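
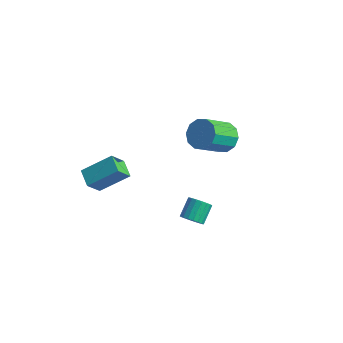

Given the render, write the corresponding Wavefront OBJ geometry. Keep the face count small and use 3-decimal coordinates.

v 3.916 -2.082 -2.223
v 4.223 -2.36 -1.774
v 4.052 -1.475 -1.109
v 3.744 -1.198 -1.557
v 4.418 -2.223 -1.906
v 4.246 -1.339 -1.241
v 4.513 -2.059 -2.1
v 4.341 -1.174 -1.435
v 4.49 -1.899 -2.318
v 4.318 -1.015 -1.653
v 4.353 -1.776 -2.518
v 4.181 -0.891 -1.852
v 4.13 -1.713 -2.658
v 3.958 -0.828 -1.993
v 3.864 -1.724 -2.713
v 3.692 -0.839 -2.048
v 3.608 -1.805 -2.671
v 3.437 -0.92 -2.006
v 3.414 -1.941 -2.539
v 3.242 -1.057 -1.874
v 3.319 -2.106 -2.345
v 3.147 -1.221 -1.68
v 3.342 -2.265 -2.127
v 3.17 -1.381 -1.462
v 3.479 -2.389 -1.928
v 3.307 -1.504 -1.262
v 3.702 -2.452 -1.787
v 3.53 -1.567 -1.122
v 3.968 -2.441 -1.732
v 3.796 -1.556 -1.067
v -1.452 -3.803 -0.269
v -0.423 -2.72 0.698
v -1.339 -3.043 -1.242
v -0.311 -1.959 -0.275
v -0.649 -4.301 -0.565
v 0.379 -3.217 0.402
v -0.537 -3.54 -1.538
v 0.492 -2.457 -0.571
v 1.819 3.242 -1.164
v 2.683 2.997 -1.218
v 2.345 1.533 0.01
v 1.481 1.778 0.064
v 2.633 3.36 -0.799
v 2.295 1.896 0.429
v 2.272 3.677 -0.52
v 1.934 2.214 0.708
v 1.738 3.829 -0.487
v 1.4 2.365 0.741
v 1.235 3.756 -0.712
v 0.897 2.292 0.516
v 0.955 3.487 -1.11
v 0.617 2.023 0.118
v 1.005 3.124 -1.529
v 0.667 1.66 -0.301
v 1.366 2.806 -1.808
v 1.028 1.343 -0.58
v 1.9 2.655 -1.841
v 1.562 1.191 -0.613
v 2.403 2.728 -1.616
v 2.065 1.264 -0.388
f 2 1 5
f 2 5 3
f 3 5 6
f 3 6 4
f 5 1 7
f 5 7 6
f 6 7 8
f 6 8 4
f 7 1 9
f 7 9 8
f 8 9 10
f 8 10 4
f 9 1 11
f 9 11 10
f 10 11 12
f 10 12 4
f 11 1 13
f 11 13 12
f 12 13 14
f 12 14 4
f 13 1 15
f 13 15 14
f 14 15 16
f 14 16 4
f 15 1 17
f 15 17 16
f 16 17 18
f 16 18 4
f 17 1 19
f 17 19 18
f 18 19 20
f 18 20 4
f 19 1 21
f 19 21 20
f 20 21 22
f 20 22 4
f 21 1 23
f 21 23 22
f 22 23 24
f 22 24 4
f 23 1 25
f 23 25 24
f 24 25 26
f 24 26 4
f 25 1 27
f 25 27 26
f 26 27 28
f 26 28 4
f 27 1 29
f 27 29 28
f 28 29 30
f 28 30 4
f 29 1 2
f 29 2 30
f 30 2 3
f 30 3 4
f 32 34 31
f 35 32 31
f 31 34 33
f 33 35 31
f 32 38 34
f 36 32 35
f 36 38 32
f 34 38 33
f 37 35 33
f 33 38 37
f 37 36 35
f 38 36 37
f 40 39 43
f 40 43 41
f 41 43 44
f 41 44 42
f 43 39 45
f 43 45 44
f 44 45 46
f 44 46 42
f 45 39 47
f 45 47 46
f 46 47 48
f 46 48 42
f 47 39 49
f 47 49 48
f 48 49 50
f 48 50 42
f 49 39 51
f 49 51 50
f 50 51 52
f 50 52 42
f 51 39 53
f 51 53 52
f 52 53 54
f 52 54 42
f 53 39 55
f 53 55 54
f 54 55 56
f 54 56 42
f 55 39 57
f 55 57 56
f 56 57 58
f 56 58 42
f 57 39 59
f 57 59 58
f 58 59 60
f 58 60 42
f 59 39 40
f 59 40 60
f 60 40 41
f 60 41 42



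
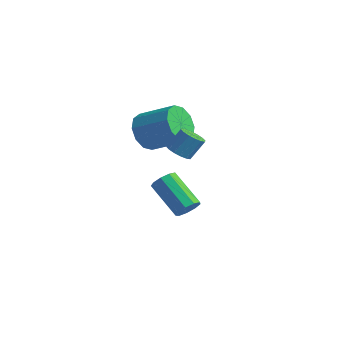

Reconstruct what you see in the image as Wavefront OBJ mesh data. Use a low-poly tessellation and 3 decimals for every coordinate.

v 2.416 3.922 -3.618
v 2.778 3.879 -3.116
v 1.246 4.015 -2
v 0.884 4.058 -2.502
v 2.732 4.286 -3.228
v 1.2 4.422 -2.112
v 2.539 4.522 -3.522
v 1.007 4.658 -2.406
v 2.288 4.478 -3.861
v 0.756 4.614 -2.745
v 2.097 4.173 -4.086
v 0.565 4.309 -2.971
v 2.055 3.751 -4.092
v 0.523 3.887 -2.977
v 2.182 3.409 -3.876
v 0.65 3.545 -2.761
v 2.419 3.307 -3.539
v 0.887 3.443 -2.424
v 2.654 3.493 -3.239
v 1.122 3.628 -2.123
v 3.684 1.968 1.032
v 4.239 1.825 0.946
v 4.512 2.369 1.802
v 3.956 2.512 1.888
v 4.201 2.081 0.795
v 4.473 2.626 1.65
v 4.024 2.307 0.708
v 4.296 2.852 1.563
v 3.755 2.442 0.707
v 4.028 2.987 1.562
v 3.468 2.45 0.794
v 3.741 2.995 1.649
v 3.238 2.329 0.944
v 3.511 2.874 1.8
v 3.128 2.111 1.118
v 3.401 2.655 1.974
v 3.167 1.854 1.27
v 3.439 2.399 2.125
v 3.344 1.628 1.357
v 3.616 2.173 2.212
v 3.612 1.493 1.358
v 3.885 2.038 2.213
v 3.899 1.485 1.271
v 4.172 2.03 2.126
v 4.129 1.606 1.12
v 4.402 2.151 1.976
v 1.285 2.601 1.065
v 1.596 2.994 0.258
v 3.046 3.511 1.068
v 2.735 3.119 1.875
v 1.288 3.4 0.55
v 2.738 3.917 1.361
v 0.979 3.5 1.039
v 2.429 4.017 1.85
v 0.787 3.258 1.537
v 2.237 3.775 2.348
v 0.785 2.764 1.856
v 2.235 3.281 2.666
v 0.974 2.209 1.872
v 2.424 2.726 2.682
v 1.282 1.803 1.579
v 2.732 2.32 2.39
v 1.591 1.703 1.09
v 3.041 2.22 1.901
v 1.783 1.945 0.592
v 3.233 2.462 1.403
v 1.785 2.439 0.274
v 3.235 2.956 1.084
f 2 1 5
f 2 5 3
f 3 5 6
f 3 6 4
f 5 1 7
f 5 7 6
f 6 7 8
f 6 8 4
f 7 1 9
f 7 9 8
f 8 9 10
f 8 10 4
f 9 1 11
f 9 11 10
f 10 11 12
f 10 12 4
f 11 1 13
f 11 13 12
f 12 13 14
f 12 14 4
f 13 1 15
f 13 15 14
f 14 15 16
f 14 16 4
f 15 1 17
f 15 17 16
f 16 17 18
f 16 18 4
f 17 1 19
f 17 19 18
f 18 19 20
f 18 20 4
f 19 1 2
f 19 2 20
f 20 2 3
f 20 3 4
f 22 21 25
f 22 25 23
f 23 25 26
f 23 26 24
f 25 21 27
f 25 27 26
f 26 27 28
f 26 28 24
f 27 21 29
f 27 29 28
f 28 29 30
f 28 30 24
f 29 21 31
f 29 31 30
f 30 31 32
f 30 32 24
f 31 21 33
f 31 33 32
f 32 33 34
f 32 34 24
f 33 21 35
f 33 35 34
f 34 35 36
f 34 36 24
f 35 21 37
f 35 37 36
f 36 37 38
f 36 38 24
f 37 21 39
f 37 39 38
f 38 39 40
f 38 40 24
f 39 21 41
f 39 41 40
f 40 41 42
f 40 42 24
f 41 21 43
f 41 43 42
f 42 43 44
f 42 44 24
f 43 21 45
f 43 45 44
f 44 45 46
f 44 46 24
f 45 21 22
f 45 22 46
f 46 22 23
f 46 23 24
f 48 47 51
f 48 51 49
f 49 51 52
f 49 52 50
f 51 47 53
f 51 53 52
f 52 53 54
f 52 54 50
f 53 47 55
f 53 55 54
f 54 55 56
f 54 56 50
f 55 47 57
f 55 57 56
f 56 57 58
f 56 58 50
f 57 47 59
f 57 59 58
f 58 59 60
f 58 60 50
f 59 47 61
f 59 61 60
f 60 61 62
f 60 62 50
f 61 47 63
f 61 63 62
f 62 63 64
f 62 64 50
f 63 47 65
f 63 65 64
f 64 65 66
f 64 66 50
f 65 47 67
f 65 67 66
f 66 67 68
f 66 68 50
f 67 47 48
f 67 48 68
f 68 48 49
f 68 49 50



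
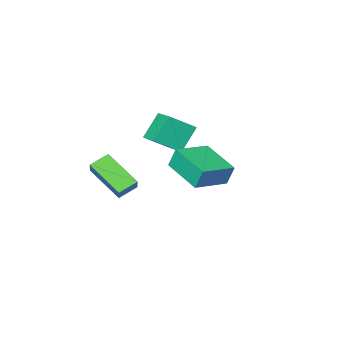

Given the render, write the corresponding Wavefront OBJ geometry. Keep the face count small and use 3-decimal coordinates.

v -0.425 -4.005 -2.182
v -1.406 -4.19 -0.907
v -0.169 -2.623 -1.785
v -1.15 -2.809 -0.509
v 0.77 -4.471 -1.331
v -0.211 -4.657 -0.055
v 1.026 -3.09 -0.933
v 0.045 -3.275 0.342
v 1.002 0.572 -0.641
v 0.788 0.84 0.394
v 0.958 2.593 -1.173
v 0.744 2.86 -0.138
v 2.796 0.7 -0.302
v 2.582 0.967 0.733
v 2.752 2.72 -0.834
v 2.538 2.988 0.201
v 3.307 -2.648 -3.824
v 3.759 -4.429 -2.651
v 2.321 -2.61 -3.386
v 2.773 -4.39 -2.212
v 3.647 -2.09 -3.108
v 4.099 -3.87 -1.934
v 2.661 -2.051 -2.669
v 3.113 -3.832 -1.496
f 2 4 1
f 5 2 1
f 1 4 3
f 3 5 1
f 2 8 4
f 6 2 5
f 6 8 2
f 4 8 3
f 7 5 3
f 3 8 7
f 7 6 5
f 8 6 7
f 10 12 9
f 13 10 9
f 9 12 11
f 11 13 9
f 10 16 12
f 14 10 13
f 14 16 10
f 12 16 11
f 15 13 11
f 11 16 15
f 15 14 13
f 16 14 15
f 18 20 17
f 21 18 17
f 17 20 19
f 19 21 17
f 18 24 20
f 22 18 21
f 22 24 18
f 20 24 19
f 23 21 19
f 19 24 23
f 23 22 21
f 24 22 23



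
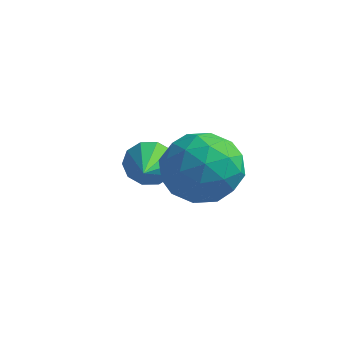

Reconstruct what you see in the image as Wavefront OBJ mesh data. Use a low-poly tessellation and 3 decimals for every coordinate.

v 1.67 -1.793 1.008
v 2.243 -1.72 0.689
v 2.31 -3.307 1.812
v 2.27 -1.52 1.044
v 2.067 -1.425 1.385
v 1.713 -1.47 1.582
v 1.342 -1.639 1.56
v 1.096 -1.866 1.327
v 1.07 -2.066 0.972
v 1.272 -2.161 0.631
v 1.627 -2.116 0.434
v 1.997 -1.948 0.456
v 4.305 -2.833 3.222
v 4.893 -3.611 2.888
v 2.967 -3.549 2.532
v 3.555 -4.327 2.198
v 3.372 -4.215 3.206
v 4.199 -3.773 3.632
v 3.661 -3.387 1.788
v 4.488 -2.945 2.214
v 4.495 -3.953 2.002
v 4.317 -4.465 2.878
v 3.543 -2.695 2.542
v 3.365 -3.207 3.418
v 4.717 -3.159 3.116
v 3.143 -4.001 2.304
v 3.036 -3.935 2.897
v 3.382 -4.392 2.7
v 4.309 -3.254 3.553
v 4.654 -3.711 3.357
v 3.76 -4.067 3.544
v 3.206 -3.449 2.063
v 3.551 -3.906 1.867
v 4.478 -2.768 2.72
v 4.824 -3.225 2.523
v 4.1 -3.093 1.876
v 4.828 -3.817 2.398
v 4.042 -4.238 1.993
v 4.104 -3.686 1.751
v 4.59 -3.426 2.002
v 4.723 -4.118 2.914
v 3.937 -4.539 2.508
v 3.829 -4.473 3.1
v 4.315 -4.213 3.351
v 4.489 -4.319 2.392
v 3.923 -2.621 2.912
v 3.137 -3.042 2.506
v 3.545 -2.947 2.069
v 4.031 -2.687 2.32
v 3.818 -2.922 3.427
v 3.032 -3.343 3.022
v 3.27 -3.734 3.418
v 3.756 -3.474 3.669
v 3.371 -2.841 3.028
f 2 1 4
f 2 4 3
f 4 1 5
f 4 5 3
f 5 1 6
f 5 6 3
f 6 1 7
f 6 7 3
f 7 1 8
f 7 8 3
f 8 1 9
f 8 9 3
f 9 1 10
f 9 10 3
f 10 1 11
f 10 11 3
f 11 1 12
f 11 12 3
f 12 1 2
f 12 2 3
f 13 50 29
f 50 24 53
f 29 53 18
f 50 53 29
f 13 29 25
f 29 18 30
f 25 30 14
f 29 30 25
f 13 25 34
f 25 14 35
f 34 35 20
f 25 35 34
f 13 34 46
f 34 20 49
f 46 49 23
f 34 49 46
f 13 46 50
f 46 23 54
f 50 54 24
f 46 54 50
f 14 30 41
f 30 18 44
f 41 44 22
f 30 44 41
f 18 53 31
f 53 24 52
f 31 52 17
f 53 52 31
f 24 54 51
f 54 23 47
f 51 47 15
f 54 47 51
f 23 49 48
f 49 20 36
f 48 36 19
f 49 36 48
f 20 35 40
f 35 14 37
f 40 37 21
f 35 37 40
f 16 42 28
f 42 22 43
f 28 43 17
f 42 43 28
f 16 28 26
f 28 17 27
f 26 27 15
f 28 27 26
f 16 26 33
f 26 15 32
f 33 32 19
f 26 32 33
f 16 33 38
f 33 19 39
f 38 39 21
f 33 39 38
f 16 38 42
f 38 21 45
f 42 45 22
f 38 45 42
f 17 43 31
f 43 22 44
f 31 44 18
f 43 44 31
f 15 27 51
f 27 17 52
f 51 52 24
f 27 52 51
f 19 32 48
f 32 15 47
f 48 47 23
f 32 47 48
f 21 39 40
f 39 19 36
f 40 36 20
f 39 36 40
f 22 45 41
f 45 21 37
f 41 37 14
f 45 37 41



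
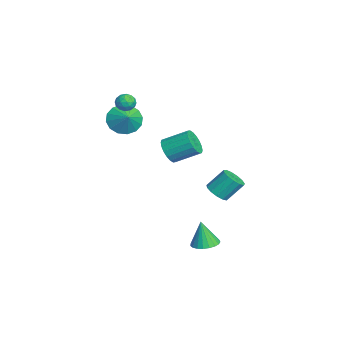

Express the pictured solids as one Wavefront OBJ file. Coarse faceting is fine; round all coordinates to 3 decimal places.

v 0.06 0.965 0.606
v 0.883 0.989 0.297
v 1.144 2.439 1.104
v 0.32 2.415 1.414
v 0.681 1.179 0.021
v 0.942 2.629 0.828
v 0.355 1.327 -0.139
v 0.616 2.777 0.668
v -0.029 1.403 -0.152
v 0.232 2.853 0.655
v -0.395 1.392 -0.014
v -0.134 2.842 0.793
v -0.672 1.297 0.246
v -0.411 2.747 1.053
v -0.803 1.136 0.578
v -0.542 2.586 1.385
v -0.764 0.941 0.916
v -0.503 2.391 1.723
v -0.562 0.751 1.192
v -0.301 2.201 1.999
v -0.236 0.603 1.352
v 0.025 2.053 2.159
v 0.148 0.527 1.365
v 0.409 1.977 2.172
v 0.514 0.538 1.227
v 0.775 1.988 2.034
v 0.791 0.633 0.967
v 1.052 2.083 1.774
v 0.922 0.794 0.635
v 1.183 2.244 1.442
v 4.056 2.638 -4.545
v 4.717 2.137 -4.531
v 3.844 2.402 -2.935
v 4.859 2.444 -4.467
v 4.862 2.786 -4.417
v 4.726 3.102 -4.388
v 4.474 3.337 -4.387
v 4.15 3.452 -4.413
v 3.809 3.426 -4.461
v 3.511 3.264 -4.524
v 3.307 2.994 -4.591
v 3.233 2.662 -4.649
v 3.301 2.326 -4.69
v 3.499 2.044 -4.705
v 3.794 1.865 -4.693
v 4.134 1.819 -4.655
v 4.46 1.915 -4.597
v -1.464 -1.245 3.457
v -1.025 -0.818 3.646
v -1.235 -1.842 4.274
v -0.796 -1.415 4.463
v -1.42 -1.268 4.493
v -1.561 -0.899 3.988
v -0.699 -1.761 3.932
v -0.84 -1.392 3.427
v -0.552 -1.136 3.939
v -0.997 -0.832 4.286
v -1.263 -1.828 3.634
v -1.708 -1.524 3.981
v -1.265 -0.979 3.479
v -0.995 -1.681 4.441
v -1.362 -1.595 4.458
v -1.104 -1.343 4.569
v -1.58 -1.027 3.681
v -1.322 -0.776 3.792
v -1.554 -1.041 4.29
v -0.938 -1.884 4.128
v -0.68 -1.633 4.239
v -1.156 -1.317 3.351
v -0.898 -1.065 3.462
v -0.706 -1.619 3.63
v -0.729 -0.915 3.763
v -0.594 -1.266 4.244
v -0.537 -1.469 3.931
v -0.62 -1.252 3.634
v -0.99 -0.736 3.967
v -0.856 -1.087 4.448
v -1.222 -1.001 4.465
v -1.306 -0.784 4.168
v -0.712 -0.923 4.14
v -1.404 -1.573 3.472
v -1.27 -1.924 3.953
v -0.954 -1.876 3.752
v -1.038 -1.659 3.455
v -1.666 -1.394 3.676
v -1.531 -1.745 4.157
v -1.64 -1.408 4.286
v -1.723 -1.191 3.989
v -1.548 -1.737 3.78
v 2.216 3.464 -1.631
v 2.748 3.065 -1.242
v 2.655 4.017 -0.14
v 2.124 4.416 -0.529
v 2.963 3.358 -1.478
v 2.871 4.311 -0.375
v 2.942 3.685 -1.762
v 2.85 4.638 -0.659
v 2.69 3.942 -2.005
v 2.598 4.895 -0.902
v 2.288 4.047 -2.129
v 2.195 4.999 -1.027
v 1.863 3.966 -2.095
v 1.77 4.919 -0.993
v 1.55 3.726 -1.914
v 1.458 4.679 -0.812
v 1.449 3.403 -1.643
v 1.356 4.356 -0.541
v 1.591 3.099 -1.368
v 1.499 4.052 -0.266
v 1.932 2.911 -1.177
v 1.839 3.863 -0.075
v 2.363 2.898 -1.13
v 2.271 3.851 -0.028
v -1.897 -1.367 2.21
v -1.486 -0.734 1.451
v -0.983 -1.193 2.85
v -1.779 -0.396 1.777
v -2.104 -0.317 2.219
v -2.373 -0.52 2.659
v -2.515 -0.95 2.978
v -2.491 -1.492 3.091
v -2.308 -2 2.968
v -2.015 -2.339 2.642
v -1.691 -2.417 2.2
v -1.421 -2.214 1.761
v -1.28 -1.784 1.442
v -1.303 -1.242 1.328
f 2 1 5
f 2 5 3
f 3 5 6
f 3 6 4
f 5 1 7
f 5 7 6
f 6 7 8
f 6 8 4
f 7 1 9
f 7 9 8
f 8 9 10
f 8 10 4
f 9 1 11
f 9 11 10
f 10 11 12
f 10 12 4
f 11 1 13
f 11 13 12
f 12 13 14
f 12 14 4
f 13 1 15
f 13 15 14
f 14 15 16
f 14 16 4
f 15 1 17
f 15 17 16
f 16 17 18
f 16 18 4
f 17 1 19
f 17 19 18
f 18 19 20
f 18 20 4
f 19 1 21
f 19 21 20
f 20 21 22
f 20 22 4
f 21 1 23
f 21 23 22
f 22 23 24
f 22 24 4
f 23 1 25
f 23 25 24
f 24 25 26
f 24 26 4
f 25 1 27
f 25 27 26
f 26 27 28
f 26 28 4
f 27 1 29
f 27 29 28
f 28 29 30
f 28 30 4
f 29 1 2
f 29 2 30
f 30 2 3
f 30 3 4
f 32 31 34
f 32 34 33
f 34 31 35
f 34 35 33
f 35 31 36
f 35 36 33
f 36 31 37
f 36 37 33
f 37 31 38
f 37 38 33
f 38 31 39
f 38 39 33
f 39 31 40
f 39 40 33
f 40 31 41
f 40 41 33
f 41 31 42
f 41 42 33
f 42 31 43
f 42 43 33
f 43 31 44
f 43 44 33
f 44 31 45
f 44 45 33
f 45 31 46
f 45 46 33
f 46 31 47
f 46 47 33
f 47 31 32
f 47 32 33
f 48 85 64
f 85 59 88
f 64 88 53
f 85 88 64
f 48 64 60
f 64 53 65
f 60 65 49
f 64 65 60
f 48 60 69
f 60 49 70
f 69 70 55
f 60 70 69
f 48 69 81
f 69 55 84
f 81 84 58
f 69 84 81
f 48 81 85
f 81 58 89
f 85 89 59
f 81 89 85
f 49 65 76
f 65 53 79
f 76 79 57
f 65 79 76
f 53 88 66
f 88 59 87
f 66 87 52
f 88 87 66
f 59 89 86
f 89 58 82
f 86 82 50
f 89 82 86
f 58 84 83
f 84 55 71
f 83 71 54
f 84 71 83
f 55 70 75
f 70 49 72
f 75 72 56
f 70 72 75
f 51 77 63
f 77 57 78
f 63 78 52
f 77 78 63
f 51 63 61
f 63 52 62
f 61 62 50
f 63 62 61
f 51 61 68
f 61 50 67
f 68 67 54
f 61 67 68
f 51 68 73
f 68 54 74
f 73 74 56
f 68 74 73
f 51 73 77
f 73 56 80
f 77 80 57
f 73 80 77
f 52 78 66
f 78 57 79
f 66 79 53
f 78 79 66
f 50 62 86
f 62 52 87
f 86 87 59
f 62 87 86
f 54 67 83
f 67 50 82
f 83 82 58
f 67 82 83
f 56 74 75
f 74 54 71
f 75 71 55
f 74 71 75
f 57 80 76
f 80 56 72
f 76 72 49
f 80 72 76
f 91 90 94
f 91 94 92
f 92 94 95
f 92 95 93
f 94 90 96
f 94 96 95
f 95 96 97
f 95 97 93
f 96 90 98
f 96 98 97
f 97 98 99
f 97 99 93
f 98 90 100
f 98 100 99
f 99 100 101
f 99 101 93
f 100 90 102
f 100 102 101
f 101 102 103
f 101 103 93
f 102 90 104
f 102 104 103
f 103 104 105
f 103 105 93
f 104 90 106
f 104 106 105
f 105 106 107
f 105 107 93
f 106 90 108
f 106 108 107
f 107 108 109
f 107 109 93
f 108 90 110
f 108 110 109
f 109 110 111
f 109 111 93
f 110 90 112
f 110 112 111
f 111 112 113
f 111 113 93
f 112 90 91
f 112 91 113
f 113 91 92
f 113 92 93
f 115 114 117
f 115 117 116
f 117 114 118
f 117 118 116
f 118 114 119
f 118 119 116
f 119 114 120
f 119 120 116
f 120 114 121
f 120 121 116
f 121 114 122
f 121 122 116
f 122 114 123
f 122 123 116
f 123 114 124
f 123 124 116
f 124 114 125
f 124 125 116
f 125 114 126
f 125 126 116
f 126 114 127
f 126 127 116
f 127 114 115
f 127 115 116



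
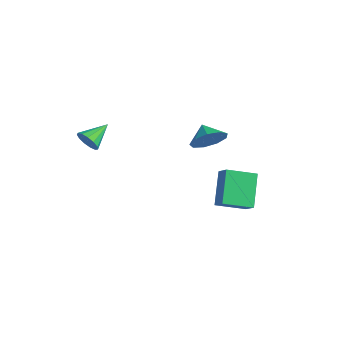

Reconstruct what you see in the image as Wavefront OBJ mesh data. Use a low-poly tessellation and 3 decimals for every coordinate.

v 1.774 1.97 -3.068
v 0.789 3.196 -1.632
v 0.994 2.183 -3.785
v 0.01 3.409 -2.348
v 2.67 3.351 -3.632
v 1.686 4.577 -2.195
v 1.891 3.564 -4.348
v 0.906 4.79 -2.912
v 1.776 0.959 2.445
v 2.342 1.158 3.258
v 0.924 1.301 2.955
v 2.317 1.712 2.846
v 2.04 1.914 2.246
v 1.639 1.669 1.74
v 1.302 1.092 1.563
v 1.187 0.453 1.8
v 1.348 0.051 2.338
v 1.709 0.074 2.927
v 2.102 0.511 3.29
v -2.306 -3.412 2.334
v -1.999 -3.64 2.933
v -2.354 -2.028 2.886
v -1.702 -3.531 2.688
v -1.596 -3.385 2.331
v -1.716 -3.247 1.975
v -2.022 -3.162 1.733
v -2.419 -3.155 1.682
v -2.78 -3.23 1.838
v -2.99 -3.363 2.151
v -2.983 -3.511 2.523
v -2.761 -3.627 2.835
v -2.394 -3.675 2.987
f 2 4 1
f 5 2 1
f 1 4 3
f 3 5 1
f 2 8 4
f 6 2 5
f 6 8 2
f 4 8 3
f 7 5 3
f 3 8 7
f 7 6 5
f 8 6 7
f 10 9 12
f 10 12 11
f 12 9 13
f 12 13 11
f 13 9 14
f 13 14 11
f 14 9 15
f 14 15 11
f 15 9 16
f 15 16 11
f 16 9 17
f 16 17 11
f 17 9 18
f 17 18 11
f 18 9 19
f 18 19 11
f 19 9 10
f 19 10 11
f 21 20 23
f 21 23 22
f 23 20 24
f 23 24 22
f 24 20 25
f 24 25 22
f 25 20 26
f 25 26 22
f 26 20 27
f 26 27 22
f 27 20 28
f 27 28 22
f 28 20 29
f 28 29 22
f 29 20 30
f 29 30 22
f 30 20 31
f 30 31 22
f 31 20 32
f 31 32 22
f 32 20 21
f 32 21 22



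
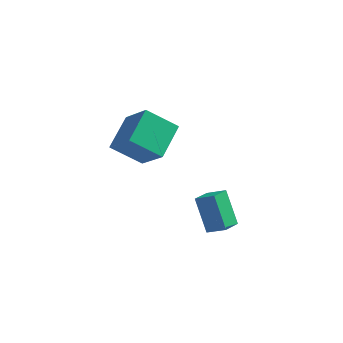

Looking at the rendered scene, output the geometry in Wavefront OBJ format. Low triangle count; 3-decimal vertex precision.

v -5.114 2.65 -3.534
v -5.002 4.105 -2.807
v -3.931 3.002 -4.421
v -3.818 4.456 -3.694
v -4.042 1.984 -2.366
v -3.929 3.438 -1.639
v -2.858 2.335 -3.253
v -2.746 3.79 -2.526
v -0.334 0.062 -2.872
v -0.499 -0.757 -2.597
v 0.384 0.043 -2.498
v 0.219 -0.777 -2.223
v 0.301 -0.483 -4.117
v 0.136 -1.303 -3.842
v 1.019 -0.503 -3.743
v 0.854 -1.322 -3.468
f 2 4 1
f 5 2 1
f 1 4 3
f 3 5 1
f 2 8 4
f 6 2 5
f 6 8 2
f 4 8 3
f 7 5 3
f 3 8 7
f 7 6 5
f 8 6 7
f 10 12 9
f 13 10 9
f 9 12 11
f 11 13 9
f 10 16 12
f 14 10 13
f 14 16 10
f 12 16 11
f 15 13 11
f 11 16 15
f 15 14 13
f 16 14 15



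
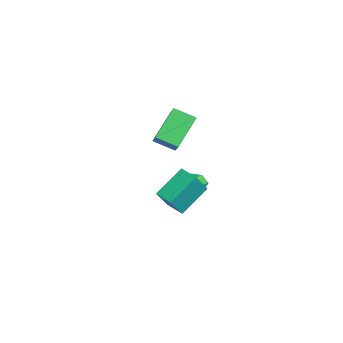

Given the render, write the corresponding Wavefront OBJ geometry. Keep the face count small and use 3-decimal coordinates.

v -3.314 -3.099 -1.623
v -2.397 -3.218 -0.695
v -4.384 -1.815 -0.401
v -3.466 -1.934 0.527
v -2.674 -2.086 -2.127
v -1.756 -2.205 -1.199
v -3.743 -0.802 -0.905
v -2.826 -0.921 0.023
v -0.547 -1.368 -3.544
v 0.056 -1.574 -3.468
v -0.816 -1.826 -2.652
v -0.213 -2.032 -2.576
v -0.346 -1.407 -2.526
v -0.18 -1.124 -3.077
v -0.58 -2.276 -3.043
v -0.414 -1.993 -3.594
v 0.035 -2.136 -3.158
v 0.18 -1.598 -2.839
v -0.94 -1.802 -3.281
v -0.795 -1.264 -2.962
v 3.022 -4.775 -0.72
v 2.378 -3.322 0.32
v 2.425 -4.02 -2.146
v 1.781 -2.566 -1.105
v 3.879 -4.314 -0.835
v 3.235 -2.86 0.206
v 3.282 -3.558 -2.26
v 2.638 -2.105 -1.22
f 2 4 1
f 5 2 1
f 1 4 3
f 3 5 1
f 2 8 4
f 6 2 5
f 6 8 2
f 4 8 3
f 7 5 3
f 3 8 7
f 7 6 5
f 8 6 7
f 9 20 14
f 9 14 10
f 9 10 16
f 9 16 19
f 9 19 20
f 10 14 18
f 14 20 13
f 20 19 11
f 19 16 15
f 16 10 17
f 12 18 13
f 12 13 11
f 12 11 15
f 12 15 17
f 12 17 18
f 13 18 14
f 11 13 20
f 15 11 19
f 17 15 16
f 18 17 10
f 22 24 21
f 25 22 21
f 21 24 23
f 23 25 21
f 22 28 24
f 26 22 25
f 26 28 22
f 24 28 23
f 27 25 23
f 23 28 27
f 27 26 25
f 28 26 27



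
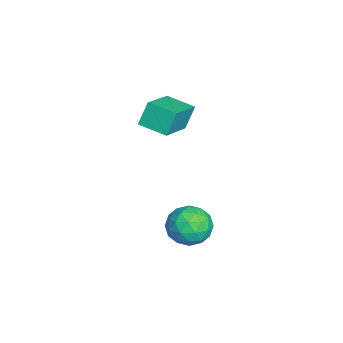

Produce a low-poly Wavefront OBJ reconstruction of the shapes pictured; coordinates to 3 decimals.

v 3.481 -1.933 -1.745
v 3.899 -2.428 -2.546
v 1.961 -2.392 -2.254
v 2.379 -2.887 -3.055
v 2.516 -3.246 -2.099
v 3.456 -2.962 -1.785
v 2.404 -1.858 -3.015
v 3.344 -1.574 -2.701
v 3.233 -2.382 -3.331
v 3.303 -3.24 -2.765
v 2.557 -1.58 -2.035
v 2.627 -2.438 -1.469
v 3.823 -2.14 -2.101
v 2.037 -2.68 -2.699
v 2.117 -2.891 -2.137
v 2.363 -3.182 -2.608
v 3.563 -2.454 -1.653
v 3.809 -2.745 -2.124
v 2.996 -3.226 -1.861
v 2.051 -2.075 -2.676
v 2.297 -2.366 -3.147
v 3.497 -1.638 -2.192
v 3.743 -1.929 -2.663
v 2.864 -1.594 -2.939
v 3.678 -2.404 -3.033
v 2.784 -2.674 -3.333
v 2.799 -2.069 -3.309
v 3.351 -1.902 -3.124
v 3.718 -2.908 -2.701
v 2.825 -3.178 -3
v 2.906 -3.389 -2.438
v 3.458 -3.222 -2.253
v 3.327 -2.881 -3.162
v 3.035 -1.642 -1.8
v 2.142 -1.912 -2.099
v 2.402 -1.598 -2.547
v 2.954 -1.431 -2.362
v 3.076 -2.146 -1.467
v 2.182 -2.416 -1.767
v 2.509 -2.918 -1.676
v 3.061 -2.751 -1.491
v 2.533 -1.939 -1.638
v -0.693 -3.771 1.54
v -1.048 -3.377 2.606
v -0.095 -2.616 1.313
v -0.45 -2.223 2.378
v 1.03 -4.497 2.382
v 0.675 -4.104 3.447
v 1.628 -3.343 2.154
v 1.273 -2.949 3.22
f 1 38 17
f 38 12 41
f 17 41 6
f 38 41 17
f 1 17 13
f 17 6 18
f 13 18 2
f 17 18 13
f 1 13 22
f 13 2 23
f 22 23 8
f 13 23 22
f 1 22 34
f 22 8 37
f 34 37 11
f 22 37 34
f 1 34 38
f 34 11 42
f 38 42 12
f 34 42 38
f 2 18 29
f 18 6 32
f 29 32 10
f 18 32 29
f 6 41 19
f 41 12 40
f 19 40 5
f 41 40 19
f 12 42 39
f 42 11 35
f 39 35 3
f 42 35 39
f 11 37 36
f 37 8 24
f 36 24 7
f 37 24 36
f 8 23 28
f 23 2 25
f 28 25 9
f 23 25 28
f 4 30 16
f 30 10 31
f 16 31 5
f 30 31 16
f 4 16 14
f 16 5 15
f 14 15 3
f 16 15 14
f 4 14 21
f 14 3 20
f 21 20 7
f 14 20 21
f 4 21 26
f 21 7 27
f 26 27 9
f 21 27 26
f 4 26 30
f 26 9 33
f 30 33 10
f 26 33 30
f 5 31 19
f 31 10 32
f 19 32 6
f 31 32 19
f 3 15 39
f 15 5 40
f 39 40 12
f 15 40 39
f 7 20 36
f 20 3 35
f 36 35 11
f 20 35 36
f 9 27 28
f 27 7 24
f 28 24 8
f 27 24 28
f 10 33 29
f 33 9 25
f 29 25 2
f 33 25 29
f 44 46 43
f 47 44 43
f 43 46 45
f 45 47 43
f 44 50 46
f 48 44 47
f 48 50 44
f 46 50 45
f 49 47 45
f 45 50 49
f 49 48 47
f 50 48 49



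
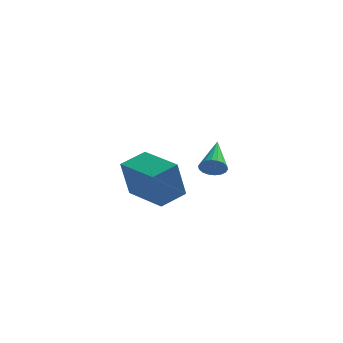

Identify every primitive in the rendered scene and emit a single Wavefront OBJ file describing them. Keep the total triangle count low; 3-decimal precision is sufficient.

v 2.905 -4.407 -0.613
v 2.665 -4.754 0.931
v 1.527 -3.28 -0.573
v 1.288 -3.627 0.97
v 3.612 -3.553 -0.31
v 3.373 -3.9 1.233
v 2.235 -2.426 -0.271
v 1.995 -2.773 1.273
v 3.985 -0.186 -0.447
v 4.204 -0.403 0.009
v 3.895 1.266 0.287
v 4.401 -0.328 -0.115
v 4.515 -0.225 -0.306
v 4.525 -0.114 -0.524
v 4.428 -0.018 -0.726
v 4.243 0.045 -0.874
v 4.007 0.062 -0.937
v 3.767 0.03 -0.903
v 3.57 -0.045 -0.778
v 3.455 -0.148 -0.588
v 3.445 -0.259 -0.37
v 3.543 -0.355 -0.167
v 3.728 -0.418 -0.02
v 3.963 -0.435 0.043
f 2 4 1
f 5 2 1
f 1 4 3
f 3 5 1
f 2 8 4
f 6 2 5
f 6 8 2
f 4 8 3
f 7 5 3
f 3 8 7
f 7 6 5
f 8 6 7
f 10 9 12
f 10 12 11
f 12 9 13
f 12 13 11
f 13 9 14
f 13 14 11
f 14 9 15
f 14 15 11
f 15 9 16
f 15 16 11
f 16 9 17
f 16 17 11
f 17 9 18
f 17 18 11
f 18 9 19
f 18 19 11
f 19 9 20
f 19 20 11
f 20 9 21
f 20 21 11
f 21 9 22
f 21 22 11
f 22 9 23
f 22 23 11
f 23 9 24
f 23 24 11
f 24 9 10
f 24 10 11



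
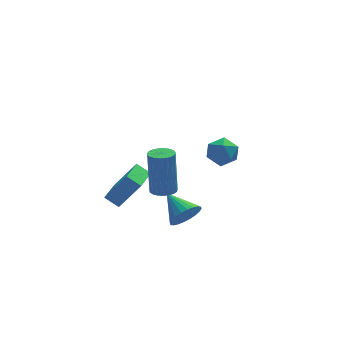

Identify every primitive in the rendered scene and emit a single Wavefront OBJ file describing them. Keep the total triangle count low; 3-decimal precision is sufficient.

v -2.666 -3.483 1.172
v -2.335 -3.988 1.261
v -2.324 -3.602 3.417
v -2.654 -3.097 3.328
v -2.155 -3.812 1.228
v -2.144 -3.426 3.384
v -2.063 -3.579 1.186
v -2.052 -3.193 3.342
v -2.076 -3.33 1.142
v -2.065 -2.944 3.297
v -2.19 -3.107 1.102
v -2.179 -2.721 3.258
v -2.387 -2.949 1.075
v -2.376 -2.563 3.231
v -2.632 -2.884 1.065
v -2.621 -2.497 3.22
v -2.882 -2.922 1.073
v -2.871 -2.536 3.228
v -3.096 -3.057 1.098
v -3.084 -2.671 3.254
v -3.234 -3.266 1.136
v -3.223 -2.879 3.292
v -3.275 -3.512 1.18
v -3.264 -3.126 3.336
v -3.21 -3.754 1.223
v -3.199 -3.367 3.379
v -3.051 -3.948 1.257
v -3.04 -3.562 3.413
v -2.825 -4.062 1.277
v -2.814 -3.676 3.432
v -2.572 -4.076 1.278
v -2.561 -3.69 3.434
v 1.178 2.913 -0.949
v 2.019 3.096 -0.753
v 1.601 2.224 -2.127
v 2.442 2.407 -1.931
v 1.987 1.839 -1.432
v 1.725 2.265 -0.704
v 1.895 3.055 -2.176
v 1.633 3.481 -1.448
v 2.463 3.184 -1.512
v 2.519 2.432 -1.052
v 1.101 2.888 -1.828
v 1.157 2.136 -1.368
v -4.472 -2.698 -0.157
v -5.018 -2.293 0.284
v -3.703 -1.387 -0.408
v -4.249 -0.982 0.033
v -3.531 -2.978 1.267
v -4.077 -2.573 1.708
v -2.762 -1.667 1.016
v -3.308 -1.262 1.457
v -1.123 -1.51 -2.343
v -0.399 -1.453 -1.902
v -1.657 -0.19 -1.637
v -0.323 -1.278 -2.174
v -0.37 -1.138 -2.471
v -0.531 -1.055 -2.748
v -0.782 -1.041 -2.964
v -1.086 -1.099 -3.085
v -1.395 -1.219 -3.094
v -1.662 -1.384 -2.988
v -1.848 -1.568 -2.784
v -1.923 -1.743 -2.512
v -1.876 -1.883 -2.215
v -1.715 -1.966 -1.938
v -1.464 -1.98 -1.722
v -1.161 -1.922 -1.6
v -0.852 -1.802 -1.592
v -0.584 -1.637 -1.698
f 2 1 5
f 2 5 3
f 3 5 6
f 3 6 4
f 5 1 7
f 5 7 6
f 6 7 8
f 6 8 4
f 7 1 9
f 7 9 8
f 8 9 10
f 8 10 4
f 9 1 11
f 9 11 10
f 10 11 12
f 10 12 4
f 11 1 13
f 11 13 12
f 12 13 14
f 12 14 4
f 13 1 15
f 13 15 14
f 14 15 16
f 14 16 4
f 15 1 17
f 15 17 16
f 16 17 18
f 16 18 4
f 17 1 19
f 17 19 18
f 18 19 20
f 18 20 4
f 19 1 21
f 19 21 20
f 20 21 22
f 20 22 4
f 21 1 23
f 21 23 22
f 22 23 24
f 22 24 4
f 23 1 25
f 23 25 24
f 24 25 26
f 24 26 4
f 25 1 27
f 25 27 26
f 26 27 28
f 26 28 4
f 27 1 29
f 27 29 28
f 28 29 30
f 28 30 4
f 29 1 31
f 29 31 30
f 30 31 32
f 30 32 4
f 31 1 2
f 31 2 32
f 32 2 3
f 32 3 4
f 33 44 38
f 33 38 34
f 33 34 40
f 33 40 43
f 33 43 44
f 34 38 42
f 38 44 37
f 44 43 35
f 43 40 39
f 40 34 41
f 36 42 37
f 36 37 35
f 36 35 39
f 36 39 41
f 36 41 42
f 37 42 38
f 35 37 44
f 39 35 43
f 41 39 40
f 42 41 34
f 46 48 45
f 49 46 45
f 45 48 47
f 47 49 45
f 46 52 48
f 50 46 49
f 50 52 46
f 48 52 47
f 51 49 47
f 47 52 51
f 51 50 49
f 52 50 51
f 54 53 56
f 54 56 55
f 56 53 57
f 56 57 55
f 57 53 58
f 57 58 55
f 58 53 59
f 58 59 55
f 59 53 60
f 59 60 55
f 60 53 61
f 60 61 55
f 61 53 62
f 61 62 55
f 62 53 63
f 62 63 55
f 63 53 64
f 63 64 55
f 64 53 65
f 64 65 55
f 65 53 66
f 65 66 55
f 66 53 67
f 66 67 55
f 67 53 68
f 67 68 55
f 68 53 69
f 68 69 55
f 69 53 70
f 69 70 55
f 70 53 54
f 70 54 55



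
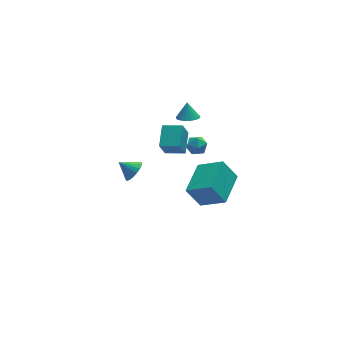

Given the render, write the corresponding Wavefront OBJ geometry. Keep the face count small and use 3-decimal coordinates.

v -1.398 1.53 0.277
v -1.848 1.205 1.442
v -0.807 2.76 0.848
v -1.256 2.435 2.013
v -0.364 0.925 0.507
v -0.813 0.6 1.672
v 0.228 2.155 1.078
v -0.222 1.83 2.243
v -1.268 -4.134 1.05
v -0.167 -5.114 1.993
v -1.991 -3.74 2.304
v -0.89 -4.72 3.247
v 0.03 -2.46 1.273
v 1.131 -3.44 2.216
v -0.693 -2.066 2.527
v 0.408 -3.046 3.47
v 0.72 3.316 -0.727
v 1.423 3.184 -0.747
v 0.517 2.316 -1.273
v 1.22 2.184 -1.293
v 0.871 2.17 -0.669
v 0.996 2.788 -0.332
v 0.944 2.712 -1.688
v 1.069 3.33 -1.351
v 1.561 2.811 -1.341
v 1.516 2.476 -0.711
v 0.424 3.024 -1.309
v 0.379 2.689 -0.679
v -3.614 0.439 0.384
v -3.192 0.307 0.977
v -4.346 0.941 1.016
v -3.082 0.599 0.872
v -3.077 0.859 0.671
v -3.179 1.037 0.412
v -3.367 1.095 0.148
v -3.604 1.024 -0.069
v -3.843 0.837 -0.197
v -4.036 0.571 -0.21
v -4.146 0.279 -0.105
v -4.151 0.018 0.097
v -4.049 -0.159 0.355
v -3.861 -0.218 0.619
v -3.625 -0.146 0.836
v -3.386 0.041 0.964
v 0.749 3.673 0.927
v 1.27 3.208 1.101
v 0.851 4.147 1.893
v 1.425 3.431 0.975
v 1.463 3.696 0.841
v 1.378 3.957 0.722
v 1.184 4.169 0.638
v 0.914 4.295 0.605
v 0.616 4.314 0.627
v 0.341 4.222 0.701
v 0.137 4.035 0.815
v 0.038 3.786 0.948
v 0.062 3.517 1.077
v 0.205 3.275 1.181
v 0.442 3.102 1.24
v 0.732 3.028 1.246
v 1.025 3.065 1.197
f 2 4 1
f 5 2 1
f 1 4 3
f 3 5 1
f 2 8 4
f 6 2 5
f 6 8 2
f 4 8 3
f 7 5 3
f 3 8 7
f 7 6 5
f 8 6 7
f 10 12 9
f 13 10 9
f 9 12 11
f 11 13 9
f 10 16 12
f 14 10 13
f 14 16 10
f 12 16 11
f 15 13 11
f 11 16 15
f 15 14 13
f 16 14 15
f 17 28 22
f 17 22 18
f 17 18 24
f 17 24 27
f 17 27 28
f 18 22 26
f 22 28 21
f 28 27 19
f 27 24 23
f 24 18 25
f 20 26 21
f 20 21 19
f 20 19 23
f 20 23 25
f 20 25 26
f 21 26 22
f 19 21 28
f 23 19 27
f 25 23 24
f 26 25 18
f 30 29 32
f 30 32 31
f 32 29 33
f 32 33 31
f 33 29 34
f 33 34 31
f 34 29 35
f 34 35 31
f 35 29 36
f 35 36 31
f 36 29 37
f 36 37 31
f 37 29 38
f 37 38 31
f 38 29 39
f 38 39 31
f 39 29 40
f 39 40 31
f 40 29 41
f 40 41 31
f 41 29 42
f 41 42 31
f 42 29 43
f 42 43 31
f 43 29 44
f 43 44 31
f 44 29 30
f 44 30 31
f 46 45 48
f 46 48 47
f 48 45 49
f 48 49 47
f 49 45 50
f 49 50 47
f 50 45 51
f 50 51 47
f 51 45 52
f 51 52 47
f 52 45 53
f 52 53 47
f 53 45 54
f 53 54 47
f 54 45 55
f 54 55 47
f 55 45 56
f 55 56 47
f 56 45 57
f 56 57 47
f 57 45 58
f 57 58 47
f 58 45 59
f 58 59 47
f 59 45 60
f 59 60 47
f 60 45 61
f 60 61 47
f 61 45 46
f 61 46 47



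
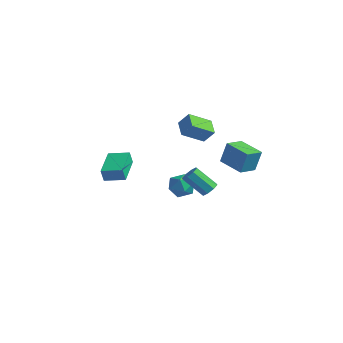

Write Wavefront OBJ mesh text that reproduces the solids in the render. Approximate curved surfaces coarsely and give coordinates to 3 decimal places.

v -2.275 -2.782 0.296
v -2.308 -2.976 1.092
v -1.259 -2.137 0.495
v -1.292 -2.332 1.291
v -1.188 -4.388 -0.051
v -1.221 -4.583 0.745
v -0.172 -3.744 0.148
v -0.205 -3.938 0.944
v 0.322 3.187 -0.893
v 0.558 3.47 0.51
v 0.365 4.362 -1.137
v 0.601 4.644 0.266
v 1.959 3.076 -1.146
v 2.195 3.358 0.257
v 2.002 4.25 -1.39
v 2.238 4.533 0.013
v -1.819 2.568 -2.523
v -1.574 2.963 -3.287
v -1.766 1.277 -3.173
v -1.521 1.672 -3.937
v -0.959 1.654 -3.242
v -0.992 2.452 -2.84
v -2.348 1.788 -3.62
v -2.381 2.586 -3.218
v -1.901 2.48 -3.964
v -1.042 2.398 -3.731
v -2.298 1.842 -2.729
v -1.439 1.76 -2.496
v 1.319 1.276 -2.058
v 1.78 1.097 -1.736
v 0.761 0.525 -0.599
v 0.301 0.704 -0.922
v 1.653 1.519 -1.637
v 0.635 0.947 -0.5
v 1.331 1.799 -1.785
v 0.313 1.226 -0.648
v 1.002 1.772 -2.093
v -0.017 1.2 -0.956
v 0.859 1.455 -2.381
v -0.16 0.883 -1.244
v 0.985 1.033 -2.48
v -0.033 0.461 -1.343
v 1.307 0.754 -2.332
v 0.289 0.181 -1.195
v 1.637 0.78 -2.024
v 0.618 0.208 -0.887
v 0.62 1.525 1.411
v 0.083 0.291 2.199
v -0.227 2.153 1.816
v -0.765 0.919 2.605
v 1.185 1.781 2.195
v 0.647 0.547 2.984
v 0.337 2.409 2.601
v -0.2 1.175 3.389
f 2 4 1
f 5 2 1
f 1 4 3
f 3 5 1
f 2 8 4
f 6 2 5
f 6 8 2
f 4 8 3
f 7 5 3
f 3 8 7
f 7 6 5
f 8 6 7
f 10 12 9
f 13 10 9
f 9 12 11
f 11 13 9
f 10 16 12
f 14 10 13
f 14 16 10
f 12 16 11
f 15 13 11
f 11 16 15
f 15 14 13
f 16 14 15
f 17 28 22
f 17 22 18
f 17 18 24
f 17 24 27
f 17 27 28
f 18 22 26
f 22 28 21
f 28 27 19
f 27 24 23
f 24 18 25
f 20 26 21
f 20 21 19
f 20 19 23
f 20 23 25
f 20 25 26
f 21 26 22
f 19 21 28
f 23 19 27
f 25 23 24
f 26 25 18
f 30 29 33
f 30 33 31
f 31 33 34
f 31 34 32
f 33 29 35
f 33 35 34
f 34 35 36
f 34 36 32
f 35 29 37
f 35 37 36
f 36 37 38
f 36 38 32
f 37 29 39
f 37 39 38
f 38 39 40
f 38 40 32
f 39 29 41
f 39 41 40
f 40 41 42
f 40 42 32
f 41 29 43
f 41 43 42
f 42 43 44
f 42 44 32
f 43 29 45
f 43 45 44
f 44 45 46
f 44 46 32
f 45 29 30
f 45 30 46
f 46 30 31
f 46 31 32
f 48 50 47
f 51 48 47
f 47 50 49
f 49 51 47
f 48 54 50
f 52 48 51
f 52 54 48
f 50 54 49
f 53 51 49
f 49 54 53
f 53 52 51
f 54 52 53



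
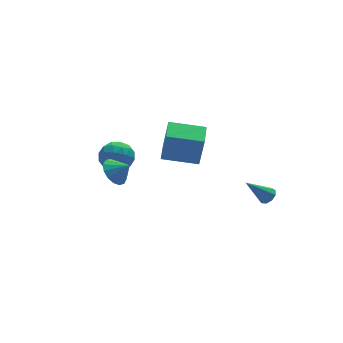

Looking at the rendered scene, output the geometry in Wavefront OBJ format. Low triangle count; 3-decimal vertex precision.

v -3.338 4.208 1.764
v -2.629 3.854 2.502
v -3.571 2.566 1.198
v -2.862 2.212 1.936
v -3.824 2.597 2.25
v -3.68 3.612 2.6
v -2.52 2.808 1.1
v -2.376 3.823 1.45
v -2.124 2.989 2.092
v -2.93 2.858 2.803
v -3.27 3.562 0.897
v -4.076 3.431 1.608
v -2.963 4.175 2.183
v -3.237 2.245 1.517
v -3.802 2.471 1.702
v -3.386 2.263 2.136
v -3.581 4.033 2.24
v -3.165 3.824 2.674
v -3.867 3.086 2.526
v -3.035 2.596 1.026
v -2.619 2.387 1.46
v -2.814 4.157 1.564
v -2.398 3.949 1.998
v -2.333 3.334 1.174
v -2.249 3.458 2.375
v -2.386 2.493 2.043
v -2.185 2.844 1.551
v -2.1 3.44 1.757
v -2.723 3.381 2.793
v -2.86 2.416 2.461
v -3.426 2.642 2.645
v -3.341 3.239 2.851
v -2.426 2.873 2.552
v -3.34 4.004 1.239
v -3.477 3.039 0.907
v -2.859 3.181 0.849
v -2.774 3.778 1.055
v -3.814 3.927 1.657
v -3.951 2.962 1.325
v -4.1 2.98 1.943
v -4.015 3.576 2.149
v -3.774 3.547 1.148
v -4.303 0.359 2.926
v -3.974 -0.162 2.23
v -3.637 -0.139 3.614
v -3.691 0.228 2.238
v -3.572 0.653 2.431
v -3.649 0.999 2.757
v -3.902 1.174 3.127
v -4.261 1.13 3.444
v -4.632 0.881 3.622
v -4.915 0.491 3.613
v -5.034 0.066 3.42
v -4.957 -0.28 3.095
v -4.704 -0.455 2.724
v -4.345 -0.412 2.407
v 3.768 -1.877 0.051
v 4.193 -1.948 0.454
v 2.512 -1.683 1.409
v 4.154 -1.557 0.362
v 3.934 -1.316 0.124
v 3.637 -1.337 -0.148
v 3.401 -1.611 -0.327
v 3.336 -2.01 -0.329
v 3.474 -2.346 -0.154
v 3.749 -2.463 0.117
v 4.033 -2.306 0.357
v -0.443 3.24 0.824
v -0.216 3.018 2.829
v 0.302 4.654 0.897
v 0.529 4.432 2.902
v 1.471 2.248 0.498
v 1.698 2.026 2.503
v 2.216 3.662 0.571
v 2.443 3.44 2.576
f 1 38 17
f 38 12 41
f 17 41 6
f 38 41 17
f 1 17 13
f 17 6 18
f 13 18 2
f 17 18 13
f 1 13 22
f 13 2 23
f 22 23 8
f 13 23 22
f 1 22 34
f 22 8 37
f 34 37 11
f 22 37 34
f 1 34 38
f 34 11 42
f 38 42 12
f 34 42 38
f 2 18 29
f 18 6 32
f 29 32 10
f 18 32 29
f 6 41 19
f 41 12 40
f 19 40 5
f 41 40 19
f 12 42 39
f 42 11 35
f 39 35 3
f 42 35 39
f 11 37 36
f 37 8 24
f 36 24 7
f 37 24 36
f 8 23 28
f 23 2 25
f 28 25 9
f 23 25 28
f 4 30 16
f 30 10 31
f 16 31 5
f 30 31 16
f 4 16 14
f 16 5 15
f 14 15 3
f 16 15 14
f 4 14 21
f 14 3 20
f 21 20 7
f 14 20 21
f 4 21 26
f 21 7 27
f 26 27 9
f 21 27 26
f 4 26 30
f 26 9 33
f 30 33 10
f 26 33 30
f 5 31 19
f 31 10 32
f 19 32 6
f 31 32 19
f 3 15 39
f 15 5 40
f 39 40 12
f 15 40 39
f 7 20 36
f 20 3 35
f 36 35 11
f 20 35 36
f 9 27 28
f 27 7 24
f 28 24 8
f 27 24 28
f 10 33 29
f 33 9 25
f 29 25 2
f 33 25 29
f 44 43 46
f 44 46 45
f 46 43 47
f 46 47 45
f 47 43 48
f 47 48 45
f 48 43 49
f 48 49 45
f 49 43 50
f 49 50 45
f 50 43 51
f 50 51 45
f 51 43 52
f 51 52 45
f 52 43 53
f 52 53 45
f 53 43 54
f 53 54 45
f 54 43 55
f 54 55 45
f 55 43 56
f 55 56 45
f 56 43 44
f 56 44 45
f 58 57 60
f 58 60 59
f 60 57 61
f 60 61 59
f 61 57 62
f 61 62 59
f 62 57 63
f 62 63 59
f 63 57 64
f 63 64 59
f 64 57 65
f 64 65 59
f 65 57 66
f 65 66 59
f 66 57 67
f 66 67 59
f 67 57 58
f 67 58 59
f 69 71 68
f 72 69 68
f 68 71 70
f 70 72 68
f 69 75 71
f 73 69 72
f 73 75 69
f 71 75 70
f 74 72 70
f 70 75 74
f 74 73 72
f 75 73 74



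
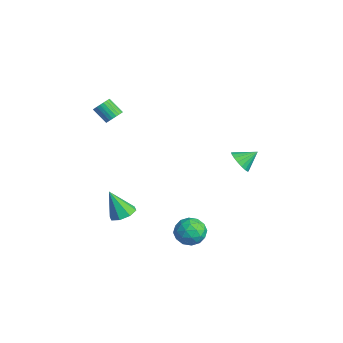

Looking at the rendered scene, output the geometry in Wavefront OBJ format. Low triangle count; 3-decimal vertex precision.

v 3.655 0.67 -3.849
v 4.152 0.226 -3.318
v 2.608 -0.186 -3.582
v 3.105 -0.63 -3.051
v 2.86 0.159 -2.845
v 3.507 0.688 -3.01
v 3.253 -0.648 -3.89
v 3.9 -0.119 -4.055
v 3.904 -0.588 -3.344
v 3.661 -0.089 -2.698
v 3.099 0.129 -4.202
v 2.856 0.628 -3.556
v 3.995 0.523 -3.607
v 2.765 -0.483 -3.293
v 2.62 -0.019 -3.172
v 2.913 -0.28 -2.86
v 3.616 0.795 -3.426
v 3.908 0.534 -3.114
v 3.149 0.495 -2.836
v 2.852 -0.494 -3.786
v 3.144 -0.755 -3.474
v 3.847 0.32 -4.04
v 4.14 0.059 -3.728
v 3.611 -0.455 -4.064
v 4.142 -0.216 -3.31
v 3.527 -0.719 -3.153
v 3.614 -0.73 -3.646
v 3.994 -0.42 -3.743
v 3.999 0.077 -2.931
v 3.384 -0.426 -2.774
v 3.239 0.038 -2.653
v 3.62 0.349 -2.749
v 3.853 -0.402 -2.946
v 3.376 0.466 -4.126
v 2.761 -0.037 -3.969
v 3.14 -0.309 -4.151
v 3.521 0.002 -4.247
v 3.233 0.759 -3.747
v 2.618 0.256 -3.59
v 2.766 0.46 -3.157
v 3.146 0.77 -3.254
v 2.907 0.442 -3.954
v -0.615 -2.251 2.722
v -0.223 -2.297 3.045
v -0.833 -2.735 3.722
v -1.225 -2.689 3.398
v -0.295 -2.119 3.096
v -0.905 -2.556 3.772
v -0.415 -1.961 3.09
v -1.025 -2.398 3.766
v -0.566 -1.846 3.028
v -1.176 -2.284 3.704
v -0.724 -1.794 2.919
v -1.334 -2.231 3.595
v -0.866 -1.811 2.78
v -1.476 -2.248 3.457
v -0.969 -1.895 2.633
v -1.579 -2.333 3.309
v -1.019 -2.034 2.499
v -1.628 -2.471 3.175
v -1.007 -2.205 2.398
v -1.617 -2.643 3.075
v -0.935 -2.384 2.348
v -1.545 -2.821 3.024
v -0.815 -2.542 2.354
v -1.425 -2.979 3.03
v -0.664 -2.656 2.416
v -1.274 -3.094 3.092
v -0.506 -2.709 2.525
v -1.116 -3.146 3.201
v -0.364 -2.692 2.663
v -0.974 -3.129 3.34
v -0.261 -2.607 2.811
v -0.871 -3.045 3.487
v -0.212 -2.469 2.945
v -0.821 -2.906 3.621
v 3.208 2.607 0.716
v 3.789 2.747 0.372
v 3.352 3.453 1.304
v 3.576 2.896 0.209
v 3.289 2.988 0.147
v 2.987 3.004 0.198
v 2.728 2.942 0.351
v 2.565 2.813 0.577
v 2.529 2.643 0.83
v 2.627 2.467 1.061
v 2.841 2.317 1.224
v 3.127 2.226 1.286
v 3.429 2.209 1.235
v 3.688 2.272 1.082
v 3.852 2.401 0.856
v 3.888 2.57 0.603
v 0.693 -2.372 -3.31
v 1.359 -2.257 -3.061
v 0.247 -2.908 -1.87
v 1.032 -1.818 -2.999
v 0.506 -1.704 -3.12
v 0.09 -1.981 -3.351
v 0.027 -2.487 -3.559
v 0.354 -2.927 -3.621
v 0.88 -3.041 -3.501
v 1.296 -2.764 -3.269
f 1 38 17
f 38 12 41
f 17 41 6
f 38 41 17
f 1 17 13
f 17 6 18
f 13 18 2
f 17 18 13
f 1 13 22
f 13 2 23
f 22 23 8
f 13 23 22
f 1 22 34
f 22 8 37
f 34 37 11
f 22 37 34
f 1 34 38
f 34 11 42
f 38 42 12
f 34 42 38
f 2 18 29
f 18 6 32
f 29 32 10
f 18 32 29
f 6 41 19
f 41 12 40
f 19 40 5
f 41 40 19
f 12 42 39
f 42 11 35
f 39 35 3
f 42 35 39
f 11 37 36
f 37 8 24
f 36 24 7
f 37 24 36
f 8 23 28
f 23 2 25
f 28 25 9
f 23 25 28
f 4 30 16
f 30 10 31
f 16 31 5
f 30 31 16
f 4 16 14
f 16 5 15
f 14 15 3
f 16 15 14
f 4 14 21
f 14 3 20
f 21 20 7
f 14 20 21
f 4 21 26
f 21 7 27
f 26 27 9
f 21 27 26
f 4 26 30
f 26 9 33
f 30 33 10
f 26 33 30
f 5 31 19
f 31 10 32
f 19 32 6
f 31 32 19
f 3 15 39
f 15 5 40
f 39 40 12
f 15 40 39
f 7 20 36
f 20 3 35
f 36 35 11
f 20 35 36
f 9 27 28
f 27 7 24
f 28 24 8
f 27 24 28
f 10 33 29
f 33 9 25
f 29 25 2
f 33 25 29
f 44 43 47
f 44 47 45
f 45 47 48
f 45 48 46
f 47 43 49
f 47 49 48
f 48 49 50
f 48 50 46
f 49 43 51
f 49 51 50
f 50 51 52
f 50 52 46
f 51 43 53
f 51 53 52
f 52 53 54
f 52 54 46
f 53 43 55
f 53 55 54
f 54 55 56
f 54 56 46
f 55 43 57
f 55 57 56
f 56 57 58
f 56 58 46
f 57 43 59
f 57 59 58
f 58 59 60
f 58 60 46
f 59 43 61
f 59 61 60
f 60 61 62
f 60 62 46
f 61 43 63
f 61 63 62
f 62 63 64
f 62 64 46
f 63 43 65
f 63 65 64
f 64 65 66
f 64 66 46
f 65 43 67
f 65 67 66
f 66 67 68
f 66 68 46
f 67 43 69
f 67 69 68
f 68 69 70
f 68 70 46
f 69 43 71
f 69 71 70
f 70 71 72
f 70 72 46
f 71 43 73
f 71 73 72
f 72 73 74
f 72 74 46
f 73 43 75
f 73 75 74
f 74 75 76
f 74 76 46
f 75 43 44
f 75 44 76
f 76 44 45
f 76 45 46
f 78 77 80
f 78 80 79
f 80 77 81
f 80 81 79
f 81 77 82
f 81 82 79
f 82 77 83
f 82 83 79
f 83 77 84
f 83 84 79
f 84 77 85
f 84 85 79
f 85 77 86
f 85 86 79
f 86 77 87
f 86 87 79
f 87 77 88
f 87 88 79
f 88 77 89
f 88 89 79
f 89 77 90
f 89 90 79
f 90 77 91
f 90 91 79
f 91 77 92
f 91 92 79
f 92 77 78
f 92 78 79
f 94 93 96
f 94 96 95
f 96 93 97
f 96 97 95
f 97 93 98
f 97 98 95
f 98 93 99
f 98 99 95
f 99 93 100
f 99 100 95
f 100 93 101
f 100 101 95
f 101 93 102
f 101 102 95
f 102 93 94
f 102 94 95



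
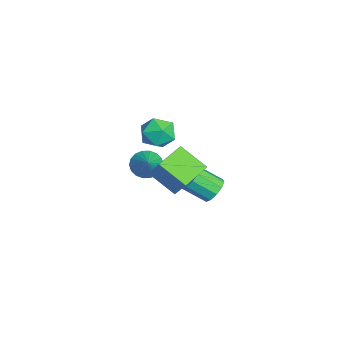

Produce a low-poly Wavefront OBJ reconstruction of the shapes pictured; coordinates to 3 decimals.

v -4.287 -2.828 -0.624
v -3.669 -3.026 -1.359
v -2.913 -2.732 0.504
v -3.693 -2.59 -1.367
v -3.835 -2.202 -1.228
v -4.066 -1.938 -0.969
v -4.341 -1.85 -0.642
v -4.605 -1.956 -0.311
v -4.806 -2.234 -0.042
v -4.904 -2.63 0.111
v -4.88 -3.066 0.119
v -4.739 -3.454 -0.02
v -4.508 -3.718 -0.279
v -4.233 -3.806 -0.606
v -3.969 -3.701 -0.937
v -3.768 -3.422 -1.205
v 3.422 -1.337 2.447
v 2.637 -2.719 3.56
v 1.982 -0.185 2.862
v 1.198 -1.566 3.975
v 4.242 -0.774 3.725
v 3.458 -2.155 4.838
v 2.803 0.379 4.14
v 2.018 -1.003 5.253
v -2.861 -1.319 3.846
v -2.106 -1.235 2.96
v -3.234 -3.105 3.36
v -2.479 -3.021 2.474
v -2.09 -3.021 3.574
v -1.859 -1.917 3.875
v -3.481 -2.423 2.445
v -3.25 -1.319 2.746
v -2.489 -1.918 2.094
v -1.629 -2.287 2.792
v -3.711 -2.053 3.528
v -2.851 -2.422 4.226
v 0.432 0.888 0.513
v 1.26 0.965 0.802
v 1.056 -0.331 1.735
v 0.228 -0.408 1.447
v 0.939 1.254 1.132
v 0.735 -0.042 2.066
v 0.425 1.403 1.227
v 0.22 0.107 2.16
v -0.087 1.355 1.048
v -0.291 0.06 1.982
v -0.4 1.129 0.666
v -0.605 -0.167 1.599
v -0.396 0.811 0.225
v -0.6 -0.485 1.158
v -0.075 0.522 -0.106
v -0.279 -0.774 0.828
v 0.44 0.373 -0.2
v 0.235 -0.923 0.733
v 0.951 0.42 -0.022
v 0.747 -0.875 0.912
v 1.265 0.647 0.361
v 1.06 -0.649 1.294
f 2 1 4
f 2 4 3
f 4 1 5
f 4 5 3
f 5 1 6
f 5 6 3
f 6 1 7
f 6 7 3
f 7 1 8
f 7 8 3
f 8 1 9
f 8 9 3
f 9 1 10
f 9 10 3
f 10 1 11
f 10 11 3
f 11 1 12
f 11 12 3
f 12 1 13
f 12 13 3
f 13 1 14
f 13 14 3
f 14 1 15
f 14 15 3
f 15 1 16
f 15 16 3
f 16 1 2
f 16 2 3
f 18 20 17
f 21 18 17
f 17 20 19
f 19 21 17
f 18 24 20
f 22 18 21
f 22 24 18
f 20 24 19
f 23 21 19
f 19 24 23
f 23 22 21
f 24 22 23
f 25 36 30
f 25 30 26
f 25 26 32
f 25 32 35
f 25 35 36
f 26 30 34
f 30 36 29
f 36 35 27
f 35 32 31
f 32 26 33
f 28 34 29
f 28 29 27
f 28 27 31
f 28 31 33
f 28 33 34
f 29 34 30
f 27 29 36
f 31 27 35
f 33 31 32
f 34 33 26
f 38 37 41
f 38 41 39
f 39 41 42
f 39 42 40
f 41 37 43
f 41 43 42
f 42 43 44
f 42 44 40
f 43 37 45
f 43 45 44
f 44 45 46
f 44 46 40
f 45 37 47
f 45 47 46
f 46 47 48
f 46 48 40
f 47 37 49
f 47 49 48
f 48 49 50
f 48 50 40
f 49 37 51
f 49 51 50
f 50 51 52
f 50 52 40
f 51 37 53
f 51 53 52
f 52 53 54
f 52 54 40
f 53 37 55
f 53 55 54
f 54 55 56
f 54 56 40
f 55 37 57
f 55 57 56
f 56 57 58
f 56 58 40
f 57 37 38
f 57 38 58
f 58 38 39
f 58 39 40



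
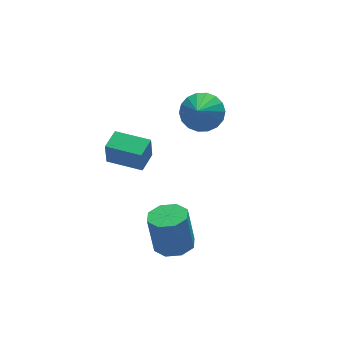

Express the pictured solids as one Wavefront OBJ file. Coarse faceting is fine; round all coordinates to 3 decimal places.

v 3.628 -0.626 2.312
v 4.093 -0.07 3.044
v 2.972 -1.494 3.388
v 3.698 0.153 2.982
v 3.288 0.221 2.788
v 2.946 0.122 2.499
v 2.739 -0.125 2.174
v 2.708 -0.472 1.876
v 2.859 -0.849 1.664
v 3.163 -1.182 1.58
v 3.558 -1.405 1.642
v 3.968 -1.474 1.836
v 4.31 -1.375 2.124
v 4.517 -1.128 2.45
v 4.548 -0.781 2.748
v 4.397 -0.404 2.96
v 1.055 -3.4 -3.819
v 1.68 -4.091 -3.632
v 1.51 -3.73 -1.734
v 0.885 -3.04 -1.921
v 1.999 -3.444 -3.727
v 1.83 -3.084 -1.828
v 1.765 -2.772 -3.875
v 1.596 -2.412 -1.977
v 1.115 -2.468 -3.991
v 0.946 -2.107 -2.092
v 0.43 -2.71 -4.006
v 0.26 -2.349 -2.108
v 0.11 -3.356 -3.912
v -0.059 -2.996 -2.013
v 0.344 -4.028 -3.763
v 0.175 -3.668 -1.865
v 0.994 -4.333 -3.648
v 0.825 -3.972 -1.749
v -0.439 0.688 -0.843
v -0.53 0.593 0.37
v 0.363 1.46 -0.723
v 0.272 1.365 0.49
v 0.768 -0.565 -0.85
v 0.677 -0.66 0.363
v 1.57 0.207 -0.73
v 1.479 0.112 0.483
f 2 1 4
f 2 4 3
f 4 1 5
f 4 5 3
f 5 1 6
f 5 6 3
f 6 1 7
f 6 7 3
f 7 1 8
f 7 8 3
f 8 1 9
f 8 9 3
f 9 1 10
f 9 10 3
f 10 1 11
f 10 11 3
f 11 1 12
f 11 12 3
f 12 1 13
f 12 13 3
f 13 1 14
f 13 14 3
f 14 1 15
f 14 15 3
f 15 1 16
f 15 16 3
f 16 1 2
f 16 2 3
f 18 17 21
f 18 21 19
f 19 21 22
f 19 22 20
f 21 17 23
f 21 23 22
f 22 23 24
f 22 24 20
f 23 17 25
f 23 25 24
f 24 25 26
f 24 26 20
f 25 17 27
f 25 27 26
f 26 27 28
f 26 28 20
f 27 17 29
f 27 29 28
f 28 29 30
f 28 30 20
f 29 17 31
f 29 31 30
f 30 31 32
f 30 32 20
f 31 17 33
f 31 33 32
f 32 33 34
f 32 34 20
f 33 17 18
f 33 18 34
f 34 18 19
f 34 19 20
f 36 38 35
f 39 36 35
f 35 38 37
f 37 39 35
f 36 42 38
f 40 36 39
f 40 42 36
f 38 42 37
f 41 39 37
f 37 42 41
f 41 40 39
f 42 40 41



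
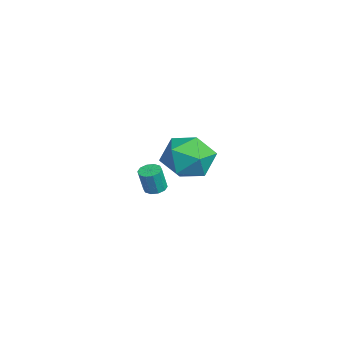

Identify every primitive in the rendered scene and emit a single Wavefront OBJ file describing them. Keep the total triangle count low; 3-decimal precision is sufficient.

v 2.574 1.989 0.417
v 3.233 2.384 1.323
v 2.947 0.176 0.937
v 3.606 0.571 1.843
v 2.428 0.722 1.856
v 2.197 1.842 1.535
v 3.983 0.718 0.725
v 3.752 1.838 0.404
v 4.104 1.598 1.514
v 3.143 1.601 2.212
v 3.037 0.959 0.048
v 2.076 0.962 0.746
v -2.102 0.579 -3.399
v -1.719 0.931 -3.381
v -1.535 0.673 -2.224
v -1.918 0.321 -2.241
v -1.994 1.079 -3.304
v -1.81 0.821 -2.147
v -2.31 1.036 -3.264
v -2.126 0.778 -2.106
v -2.546 0.819 -3.275
v -2.363 0.561 -2.117
v -2.613 0.51 -3.333
v -2.429 0.252 -2.176
v -2.485 0.227 -3.416
v -2.301 -0.031 -2.259
v -2.21 0.079 -3.493
v -2.026 -0.179 -2.336
v -1.894 0.122 -3.534
v -1.71 -0.136 -2.376
v -1.657 0.339 -3.523
v -1.474 0.081 -2.365
v -1.591 0.648 -3.464
v -1.407 0.39 -2.307
f 1 12 6
f 1 6 2
f 1 2 8
f 1 8 11
f 1 11 12
f 2 6 10
f 6 12 5
f 12 11 3
f 11 8 7
f 8 2 9
f 4 10 5
f 4 5 3
f 4 3 7
f 4 7 9
f 4 9 10
f 5 10 6
f 3 5 12
f 7 3 11
f 9 7 8
f 10 9 2
f 14 13 17
f 14 17 15
f 15 17 18
f 15 18 16
f 17 13 19
f 17 19 18
f 18 19 20
f 18 20 16
f 19 13 21
f 19 21 20
f 20 21 22
f 20 22 16
f 21 13 23
f 21 23 22
f 22 23 24
f 22 24 16
f 23 13 25
f 23 25 24
f 24 25 26
f 24 26 16
f 25 13 27
f 25 27 26
f 26 27 28
f 26 28 16
f 27 13 29
f 27 29 28
f 28 29 30
f 28 30 16
f 29 13 31
f 29 31 30
f 30 31 32
f 30 32 16
f 31 13 33
f 31 33 32
f 32 33 34
f 32 34 16
f 33 13 14
f 33 14 34
f 34 14 15
f 34 15 16



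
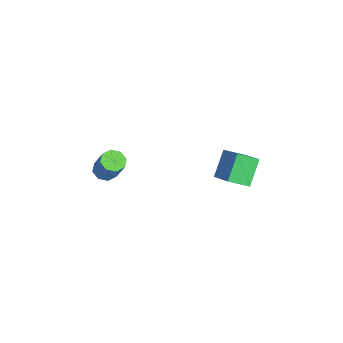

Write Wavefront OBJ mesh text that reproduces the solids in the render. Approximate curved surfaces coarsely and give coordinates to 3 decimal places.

v -0.425 -2.961 -0.887
v 0.069 -3.411 -1.098
v 0.998 -3.108 0.437
v 0.505 -2.659 0.647
v 0.168 -2.909 -1.257
v 1.097 -2.606 0.278
v -0.081 -2.438 -1.199
v 0.849 -2.135 0.336
v -0.53 -2.273 -0.959
v 0.399 -1.97 0.576
v -0.918 -2.512 -0.677
v 0.011 -2.209 0.858
v -1.017 -3.014 -0.518
v -0.088 -2.711 1.017
v -0.769 -3.485 -0.576
v 0.161 -3.182 0.959
v -0.319 -3.65 -0.816
v 0.61 -3.347 0.719
v -0.494 2.759 -2.412
v -1.461 3.445 -1.112
v -0.459 3.919 -2.999
v -1.426 4.605 -1.698
v 1.026 3.175 -1.502
v 0.059 3.861 -0.201
v 1.061 4.335 -2.088
v 0.094 5.021 -0.788
f 2 1 5
f 2 5 3
f 3 5 6
f 3 6 4
f 5 1 7
f 5 7 6
f 6 7 8
f 6 8 4
f 7 1 9
f 7 9 8
f 8 9 10
f 8 10 4
f 9 1 11
f 9 11 10
f 10 11 12
f 10 12 4
f 11 1 13
f 11 13 12
f 12 13 14
f 12 14 4
f 13 1 15
f 13 15 14
f 14 15 16
f 14 16 4
f 15 1 17
f 15 17 16
f 16 17 18
f 16 18 4
f 17 1 2
f 17 2 18
f 18 2 3
f 18 3 4
f 20 22 19
f 23 20 19
f 19 22 21
f 21 23 19
f 20 26 22
f 24 20 23
f 24 26 20
f 22 26 21
f 25 23 21
f 21 26 25
f 25 24 23
f 26 24 25



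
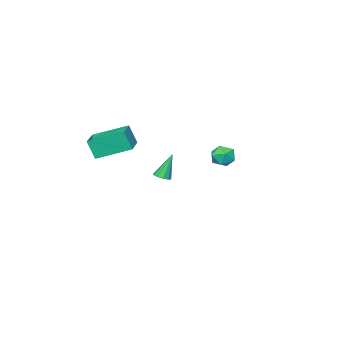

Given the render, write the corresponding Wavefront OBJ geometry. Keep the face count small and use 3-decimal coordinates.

v 0.108 4.507 0.757
v 0.549 4.295 1.278
v -0.169 3.405 0.542
v 0.272 3.193 1.063
v -0.329 3.544 1.225
v -0.158 4.225 1.357
v 0.538 3.475 0.463
v 0.709 4.156 0.595
v 0.815 3.657 1.096
v 0.279 3.7 1.567
v 0.101 4 0.253
v -0.435 4.043 0.724
v -2.835 -2.918 -3.299
v -2.495 -2.543 -3.235
v -3.385 -2.682 -1.761
v -2.76 -2.416 -3.349
v -3.053 -2.481 -3.444
v -3.264 -2.712 -3.484
v -3.31 -3.022 -3.453
v -3.175 -3.293 -3.363
v -2.91 -3.42 -3.249
v -2.617 -3.355 -3.154
v -2.407 -3.124 -3.114
v -2.36 -2.814 -3.145
v 0.039 -1.993 0.262
v 0.196 -2.415 1.385
v 1.389 -1.042 0.431
v 1.546 -1.464 1.554
v 1.174 -3.476 -0.454
v 1.331 -3.898 0.669
v 2.524 -2.525 -0.285
v 2.681 -2.947 0.838
f 1 12 6
f 1 6 2
f 1 2 8
f 1 8 11
f 1 11 12
f 2 6 10
f 6 12 5
f 12 11 3
f 11 8 7
f 8 2 9
f 4 10 5
f 4 5 3
f 4 3 7
f 4 7 9
f 4 9 10
f 5 10 6
f 3 5 12
f 7 3 11
f 9 7 8
f 10 9 2
f 14 13 16
f 14 16 15
f 16 13 17
f 16 17 15
f 17 13 18
f 17 18 15
f 18 13 19
f 18 19 15
f 19 13 20
f 19 20 15
f 20 13 21
f 20 21 15
f 21 13 22
f 21 22 15
f 22 13 23
f 22 23 15
f 23 13 24
f 23 24 15
f 24 13 14
f 24 14 15
f 26 28 25
f 29 26 25
f 25 28 27
f 27 29 25
f 26 32 28
f 30 26 29
f 30 32 26
f 28 32 27
f 31 29 27
f 27 32 31
f 31 30 29
f 32 30 31



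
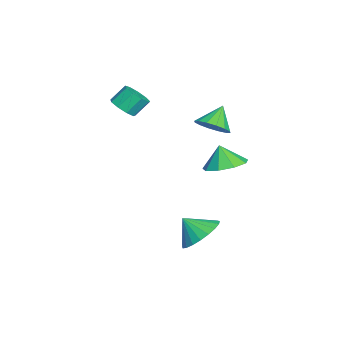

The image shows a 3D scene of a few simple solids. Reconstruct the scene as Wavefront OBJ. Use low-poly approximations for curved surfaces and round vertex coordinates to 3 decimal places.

v 2.76 2.201 -1.855
v 3.604 2.607 -1.296
v 2.58 1.379 -0.985
v 3.258 2.852 -1.136
v 2.826 2.985 -1.1
v 2.383 2.982 -1.194
v 2.005 2.844 -1.403
v 1.757 2.595 -1.69
v 1.683 2.278 -2.005
v 1.795 1.948 -2.294
v 2.074 1.661 -2.508
v 2.472 1.468 -2.608
v 2.919 1.402 -2.578
v 3.339 1.473 -2.423
v 3.659 1.671 -2.17
v 3.823 1.96 -1.862
v 3.804 2.291 -1.553
v -1.618 -1.739 3.491
v -1.341 -2.204 3.981
v -1.644 -1.566 4.758
v -1.922 -1.101 4.269
v -0.994 -1.872 3.844
v -1.297 -1.235 4.622
v -0.938 -1.478 3.543
v -1.242 -0.841 4.32
v -1.202 -1.206 3.217
v -1.505 -0.568 3.994
v -1.66 -1.183 3.02
v -1.963 -0.546 3.797
v -2.098 -1.42 3.043
v -2.402 -0.783 3.82
v -2.313 -1.806 3.276
v -2.616 -1.169 4.053
v -2.202 -2.161 3.61
v -2.505 -1.524 4.387
v -1.818 -2.318 3.888
v -2.121 -1.68 4.666
v 1.994 3.17 2.118
v 2.641 2.384 2.057
v 1.726 2.87 3.162
v 2.972 2.946 2.305
v 2.845 3.613 2.464
v 2.321 4.073 2.462
v 1.644 4.111 2.298
v 1.13 3.708 2.05
v 1.022 3.054 1.834
v 1.368 2.454 1.75
v 2.008 2.189 1.839
v -1.213 2.329 2.711
v -0.615 2.935 2.936
v -1.987 2.731 3.689
v -0.887 3.143 2.635
v -1.246 3.133 2.355
v -1.596 2.908 2.17
v -1.844 2.528 2.13
v -1.922 2.094 2.246
v -1.811 1.724 2.487
v -1.539 1.515 2.787
v -1.18 1.525 3.067
v -0.83 1.751 3.252
v -0.582 2.131 3.292
v -0.504 2.564 3.176
f 2 1 4
f 2 4 3
f 4 1 5
f 4 5 3
f 5 1 6
f 5 6 3
f 6 1 7
f 6 7 3
f 7 1 8
f 7 8 3
f 8 1 9
f 8 9 3
f 9 1 10
f 9 10 3
f 10 1 11
f 10 11 3
f 11 1 12
f 11 12 3
f 12 1 13
f 12 13 3
f 13 1 14
f 13 14 3
f 14 1 15
f 14 15 3
f 15 1 16
f 15 16 3
f 16 1 17
f 16 17 3
f 17 1 2
f 17 2 3
f 19 18 22
f 19 22 20
f 20 22 23
f 20 23 21
f 22 18 24
f 22 24 23
f 23 24 25
f 23 25 21
f 24 18 26
f 24 26 25
f 25 26 27
f 25 27 21
f 26 18 28
f 26 28 27
f 27 28 29
f 27 29 21
f 28 18 30
f 28 30 29
f 29 30 31
f 29 31 21
f 30 18 32
f 30 32 31
f 31 32 33
f 31 33 21
f 32 18 34
f 32 34 33
f 33 34 35
f 33 35 21
f 34 18 36
f 34 36 35
f 35 36 37
f 35 37 21
f 36 18 19
f 36 19 37
f 37 19 20
f 37 20 21
f 39 38 41
f 39 41 40
f 41 38 42
f 41 42 40
f 42 38 43
f 42 43 40
f 43 38 44
f 43 44 40
f 44 38 45
f 44 45 40
f 45 38 46
f 45 46 40
f 46 38 47
f 46 47 40
f 47 38 48
f 47 48 40
f 48 38 39
f 48 39 40
f 50 49 52
f 50 52 51
f 52 49 53
f 52 53 51
f 53 49 54
f 53 54 51
f 54 49 55
f 54 55 51
f 55 49 56
f 55 56 51
f 56 49 57
f 56 57 51
f 57 49 58
f 57 58 51
f 58 49 59
f 58 59 51
f 59 49 60
f 59 60 51
f 60 49 61
f 60 61 51
f 61 49 62
f 61 62 51
f 62 49 50
f 62 50 51



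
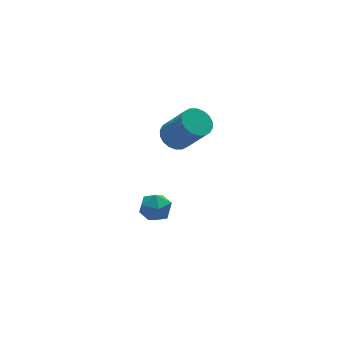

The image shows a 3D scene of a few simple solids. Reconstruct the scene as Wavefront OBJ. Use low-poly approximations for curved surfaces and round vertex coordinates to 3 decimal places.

v -0.941 -2.333 1.061
v -0.325 -2.559 0.658
v 0.277 -3.553 2.136
v -0.339 -3.327 2.539
v -0.217 -2.271 0.808
v 0.386 -3.265 2.285
v -0.252 -1.995 1.008
v 0.351 -2.988 2.485
v -0.423 -1.786 1.218
v 0.179 -2.779 2.696
v -0.697 -1.685 1.398
v -0.095 -2.679 2.875
v -1.02 -1.713 1.51
v -0.417 -2.706 2.988
v -1.326 -1.863 1.534
v -0.724 -2.857 3.012
v -1.557 -2.107 1.464
v -0.955 -3.101 2.942
v -1.666 -2.395 1.315
v -1.063 -3.389 2.792
v -1.631 -2.672 1.115
v -1.028 -3.665 2.592
v -1.459 -2.881 0.904
v -0.857 -3.874 2.382
v -1.185 -2.981 0.725
v -0.583 -3.975 2.202
v -0.863 -2.954 0.612
v -0.26 -3.947 2.09
v -0.556 -2.803 0.588
v 0.046 -3.797 2.066
v -1.817 -1.803 -3.851
v -1.244 -2.403 -3.816
v -2.596 -2.497 -3.004
v -2.023 -3.097 -2.969
v -1.869 -2.356 -2.627
v -1.387 -1.927 -3.151
v -2.453 -2.973 -3.669
v -1.971 -2.544 -4.193
v -1.637 -3.127 -3.704
v -1.276 -2.745 -3.06
v -2.564 -2.155 -3.76
v -2.203 -1.773 -3.116
f 2 1 5
f 2 5 3
f 3 5 6
f 3 6 4
f 5 1 7
f 5 7 6
f 6 7 8
f 6 8 4
f 7 1 9
f 7 9 8
f 8 9 10
f 8 10 4
f 9 1 11
f 9 11 10
f 10 11 12
f 10 12 4
f 11 1 13
f 11 13 12
f 12 13 14
f 12 14 4
f 13 1 15
f 13 15 14
f 14 15 16
f 14 16 4
f 15 1 17
f 15 17 16
f 16 17 18
f 16 18 4
f 17 1 19
f 17 19 18
f 18 19 20
f 18 20 4
f 19 1 21
f 19 21 20
f 20 21 22
f 20 22 4
f 21 1 23
f 21 23 22
f 22 23 24
f 22 24 4
f 23 1 25
f 23 25 24
f 24 25 26
f 24 26 4
f 25 1 27
f 25 27 26
f 26 27 28
f 26 28 4
f 27 1 29
f 27 29 28
f 28 29 30
f 28 30 4
f 29 1 2
f 29 2 30
f 30 2 3
f 30 3 4
f 31 42 36
f 31 36 32
f 31 32 38
f 31 38 41
f 31 41 42
f 32 36 40
f 36 42 35
f 42 41 33
f 41 38 37
f 38 32 39
f 34 40 35
f 34 35 33
f 34 33 37
f 34 37 39
f 34 39 40
f 35 40 36
f 33 35 42
f 37 33 41
f 39 37 38
f 40 39 32



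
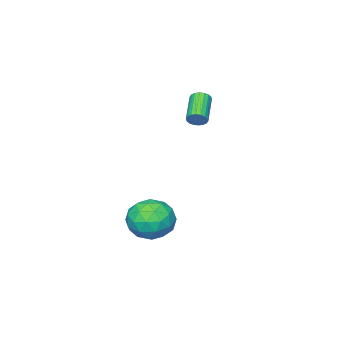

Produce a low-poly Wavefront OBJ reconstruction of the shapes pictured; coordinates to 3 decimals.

v 0.947 2.725 -2.59
v 2.07 3.098 -2.885
v 1.23 1.062 -3.615
v 2.353 1.435 -3.91
v 2.096 1.129 -2.758
v 1.921 2.156 -2.125
v 1.379 2.004 -4.375
v 1.204 3.031 -3.742
v 2.337 2.652 -3.989
v 2.78 2.112 -2.99
v 0.52 2.048 -3.51
v 0.963 1.508 -2.511
v 1.484 3.057 -2.647
v 1.816 1.103 -3.853
v 1.665 0.923 -3.175
v 2.325 1.142 -3.349
v 1.396 2.504 -2.2
v 2.056 2.723 -2.374
v 2.071 1.566 -2.3
v 1.244 1.437 -4.126
v 1.904 1.656 -4.3
v 0.975 3.018 -3.151
v 1.635 3.237 -3.325
v 1.229 2.594 -4.2
v 2.301 3.015 -3.47
v 2.467 2.038 -4.073
v 1.894 2.372 -4.346
v 1.792 2.976 -3.973
v 2.561 2.697 -2.883
v 2.727 1.72 -3.485
v 2.576 1.539 -2.808
v 2.474 2.143 -2.436
v 2.718 2.435 -3.531
v 0.573 2.44 -3.015
v 0.739 1.463 -3.617
v 0.826 2.017 -4.064
v 0.724 2.621 -3.692
v 0.833 2.122 -2.427
v 0.999 1.145 -3.03
v 1.508 1.184 -2.527
v 1.406 1.788 -2.154
v 0.582 1.725 -2.969
v -1.537 1.885 1.94
v -1.217 1.816 2.331
v -2.383 0.945 3.13
v -2.703 1.015 2.74
v -1.323 2.008 2.387
v -2.489 1.137 3.186
v -1.472 2.177 2.354
v -2.637 1.306 3.153
v -1.633 2.288 2.239
v -2.799 1.417 3.038
v -1.776 2.319 2.065
v -2.941 1.448 2.864
v -1.871 2.264 1.867
v -3.036 1.393 2.666
v -1.9 2.134 1.683
v -3.066 1.263 2.482
v -1.857 1.955 1.55
v -3.023 1.084 2.349
v -1.751 1.763 1.494
v -2.917 0.892 2.293
v -1.603 1.594 1.527
v -2.768 0.723 2.326
v -1.441 1.483 1.642
v -2.607 0.612 2.441
v -1.299 1.452 1.816
v -2.464 0.581 2.615
v -1.204 1.507 2.014
v -2.369 0.636 2.813
v -1.174 1.637 2.198
v -2.34 0.766 2.997
f 1 38 17
f 38 12 41
f 17 41 6
f 38 41 17
f 1 17 13
f 17 6 18
f 13 18 2
f 17 18 13
f 1 13 22
f 13 2 23
f 22 23 8
f 13 23 22
f 1 22 34
f 22 8 37
f 34 37 11
f 22 37 34
f 1 34 38
f 34 11 42
f 38 42 12
f 34 42 38
f 2 18 29
f 18 6 32
f 29 32 10
f 18 32 29
f 6 41 19
f 41 12 40
f 19 40 5
f 41 40 19
f 12 42 39
f 42 11 35
f 39 35 3
f 42 35 39
f 11 37 36
f 37 8 24
f 36 24 7
f 37 24 36
f 8 23 28
f 23 2 25
f 28 25 9
f 23 25 28
f 4 30 16
f 30 10 31
f 16 31 5
f 30 31 16
f 4 16 14
f 16 5 15
f 14 15 3
f 16 15 14
f 4 14 21
f 14 3 20
f 21 20 7
f 14 20 21
f 4 21 26
f 21 7 27
f 26 27 9
f 21 27 26
f 4 26 30
f 26 9 33
f 30 33 10
f 26 33 30
f 5 31 19
f 31 10 32
f 19 32 6
f 31 32 19
f 3 15 39
f 15 5 40
f 39 40 12
f 15 40 39
f 7 20 36
f 20 3 35
f 36 35 11
f 20 35 36
f 9 27 28
f 27 7 24
f 28 24 8
f 27 24 28
f 10 33 29
f 33 9 25
f 29 25 2
f 33 25 29
f 44 43 47
f 44 47 45
f 45 47 48
f 45 48 46
f 47 43 49
f 47 49 48
f 48 49 50
f 48 50 46
f 49 43 51
f 49 51 50
f 50 51 52
f 50 52 46
f 51 43 53
f 51 53 52
f 52 53 54
f 52 54 46
f 53 43 55
f 53 55 54
f 54 55 56
f 54 56 46
f 55 43 57
f 55 57 56
f 56 57 58
f 56 58 46
f 57 43 59
f 57 59 58
f 58 59 60
f 58 60 46
f 59 43 61
f 59 61 60
f 60 61 62
f 60 62 46
f 61 43 63
f 61 63 62
f 62 63 64
f 62 64 46
f 63 43 65
f 63 65 64
f 64 65 66
f 64 66 46
f 65 43 67
f 65 67 66
f 66 67 68
f 66 68 46
f 67 43 69
f 67 69 68
f 68 69 70
f 68 70 46
f 69 43 71
f 69 71 70
f 70 71 72
f 70 72 46
f 71 43 44
f 71 44 72
f 72 44 45
f 72 45 46

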